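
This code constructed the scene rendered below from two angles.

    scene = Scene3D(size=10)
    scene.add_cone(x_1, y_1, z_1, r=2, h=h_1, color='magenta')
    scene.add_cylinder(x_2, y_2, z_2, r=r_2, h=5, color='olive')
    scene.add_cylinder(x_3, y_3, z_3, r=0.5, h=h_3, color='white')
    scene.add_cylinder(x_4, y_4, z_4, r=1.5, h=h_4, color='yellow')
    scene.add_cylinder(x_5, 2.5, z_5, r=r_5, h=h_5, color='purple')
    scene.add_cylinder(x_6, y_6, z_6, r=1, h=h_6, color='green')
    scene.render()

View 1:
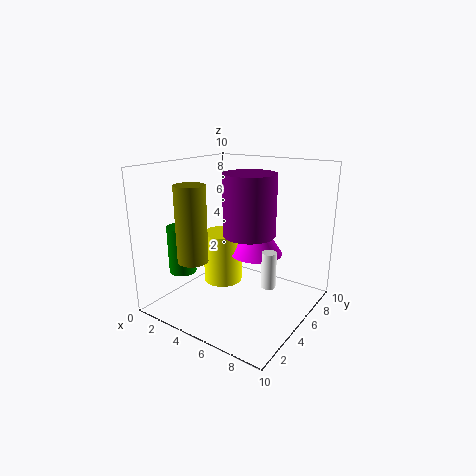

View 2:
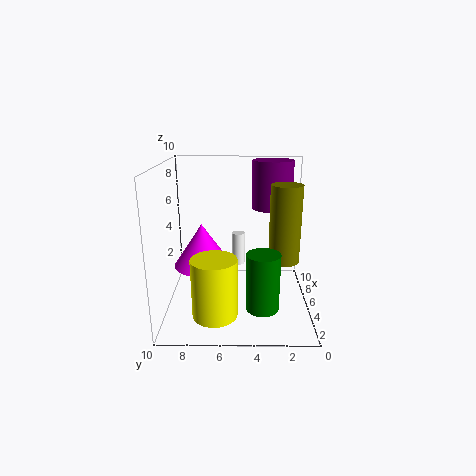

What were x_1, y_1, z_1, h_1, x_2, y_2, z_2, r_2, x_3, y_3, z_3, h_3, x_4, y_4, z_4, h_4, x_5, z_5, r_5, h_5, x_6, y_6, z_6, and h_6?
x_1 = 5, y_1 = 7.5, z_1 = 3, h_1 = 3, x_2 = 3.5, y_2 = 2, z_2 = 4, r_2 = 1, x_3 = 7.5, y_3 = 5, z_3 = 2, h_3 = 2.5, x_4 = 2.5, y_4 = 6.5, z_4 = 0.5, h_4 = 4, x_5 = 7.5, z_5 = 6.5, r_5 = 1.5, h_5 = 3.5, x_6 = 1, y_6 = 3.5, z_6 = 2, h_6 = 3.5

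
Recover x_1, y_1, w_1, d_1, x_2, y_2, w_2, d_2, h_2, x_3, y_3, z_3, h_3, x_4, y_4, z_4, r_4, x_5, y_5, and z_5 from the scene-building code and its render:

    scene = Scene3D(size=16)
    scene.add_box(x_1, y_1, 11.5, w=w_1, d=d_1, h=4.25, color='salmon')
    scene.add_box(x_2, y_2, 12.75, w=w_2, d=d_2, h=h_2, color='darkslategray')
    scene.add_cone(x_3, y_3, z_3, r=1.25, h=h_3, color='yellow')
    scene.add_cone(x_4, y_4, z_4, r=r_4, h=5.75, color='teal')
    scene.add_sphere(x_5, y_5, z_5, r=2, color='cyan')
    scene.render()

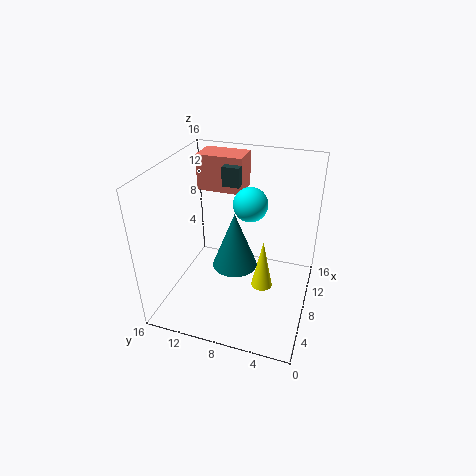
x_1 = 11.5
y_1 = 8.75
w_1 = 3.5
d_1 = 5.5
x_2 = 10.5
y_2 = 8.75
w_2 = 3.5
d_2 = 2
h_2 = 2.25
x_3 = 8.75
y_3 = 5.25
z_3 = 1.5
h_3 = 6
x_4 = 4.75
y_4 = 7.25
z_4 = 7
r_4 = 2.25
x_5 = 11
y_5 = 7.5
z_5 = 10.75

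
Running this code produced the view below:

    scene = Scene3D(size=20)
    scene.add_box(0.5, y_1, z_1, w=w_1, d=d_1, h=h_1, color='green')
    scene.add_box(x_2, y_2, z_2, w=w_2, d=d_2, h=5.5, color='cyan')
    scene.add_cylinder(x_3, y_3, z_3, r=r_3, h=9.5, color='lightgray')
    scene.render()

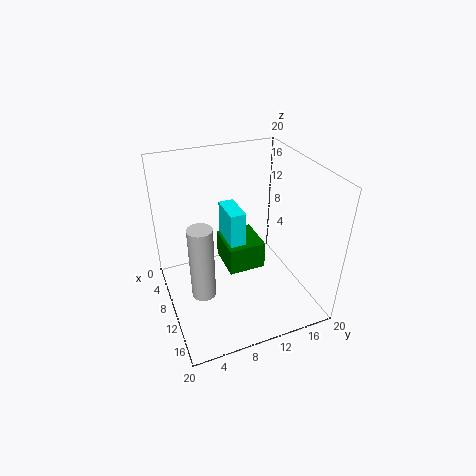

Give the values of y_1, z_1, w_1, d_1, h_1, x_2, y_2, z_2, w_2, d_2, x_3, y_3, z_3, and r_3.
y_1 = 10
z_1 = 1
w_1 = 6.5
d_1 = 6
h_1 = 4.5
x_2 = 0.5
y_2 = 10.5
z_2 = 5.5
w_2 = 5.5
d_2 = 2.5
x_3 = 14.5
y_3 = 3.5
z_3 = 6
r_3 = 1.5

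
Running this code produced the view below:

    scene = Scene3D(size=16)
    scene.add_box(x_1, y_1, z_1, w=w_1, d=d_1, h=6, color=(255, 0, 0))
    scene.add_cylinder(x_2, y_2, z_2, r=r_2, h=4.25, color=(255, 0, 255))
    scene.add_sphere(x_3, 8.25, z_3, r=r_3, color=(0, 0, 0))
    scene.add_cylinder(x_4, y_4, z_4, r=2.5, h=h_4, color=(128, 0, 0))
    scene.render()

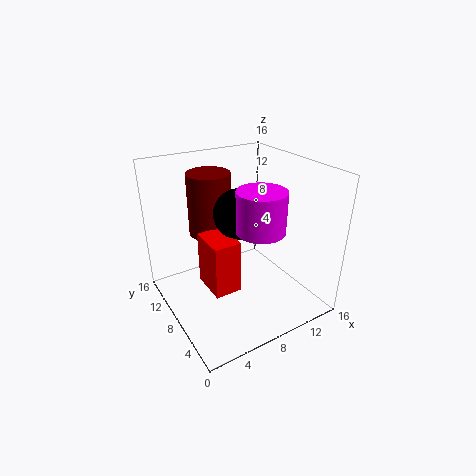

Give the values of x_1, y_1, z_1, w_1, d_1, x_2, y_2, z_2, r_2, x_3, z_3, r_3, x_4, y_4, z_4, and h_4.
x_1 = 4
y_1 = 5.75
z_1 = 2.75
w_1 = 3
d_1 = 4.25
x_2 = 8.5
y_2 = 4.5
z_2 = 10.25
r_2 = 2.5
x_3 = 8.25
z_3 = 10.75
r_3 = 2.75
x_4 = 6.75
y_4 = 12.25
z_4 = 7.25
h_4 = 7.25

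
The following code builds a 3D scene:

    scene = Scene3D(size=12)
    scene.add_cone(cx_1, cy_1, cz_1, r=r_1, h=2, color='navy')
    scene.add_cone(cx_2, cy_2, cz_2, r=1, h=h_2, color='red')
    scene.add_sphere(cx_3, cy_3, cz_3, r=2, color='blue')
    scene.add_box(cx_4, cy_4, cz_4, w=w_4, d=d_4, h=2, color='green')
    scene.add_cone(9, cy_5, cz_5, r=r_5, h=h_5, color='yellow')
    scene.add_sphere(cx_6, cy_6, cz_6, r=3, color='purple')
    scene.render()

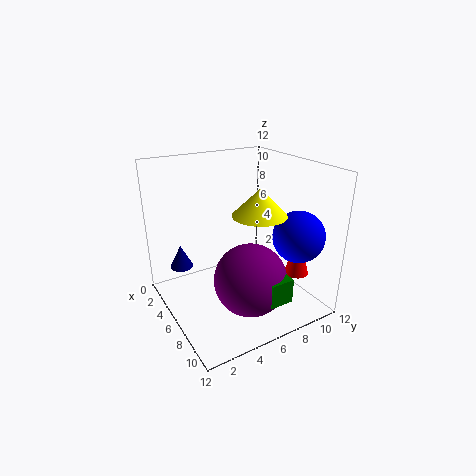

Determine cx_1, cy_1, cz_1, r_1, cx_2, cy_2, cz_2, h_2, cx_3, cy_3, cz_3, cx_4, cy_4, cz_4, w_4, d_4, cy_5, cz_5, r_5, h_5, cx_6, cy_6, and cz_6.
cx_1 = 3
cy_1 = 2
cz_1 = 3
r_1 = 1
cx_2 = 9
cy_2 = 10
cz_2 = 3
h_2 = 4
cx_3 = 10
cy_3 = 9
cz_3 = 7
cx_4 = 8
cy_4 = 6
cz_4 = 2
w_4 = 3
d_4 = 2
cy_5 = 6
cz_5 = 9
r_5 = 2
h_5 = 2
cx_6 = 8
cy_6 = 6
cz_6 = 3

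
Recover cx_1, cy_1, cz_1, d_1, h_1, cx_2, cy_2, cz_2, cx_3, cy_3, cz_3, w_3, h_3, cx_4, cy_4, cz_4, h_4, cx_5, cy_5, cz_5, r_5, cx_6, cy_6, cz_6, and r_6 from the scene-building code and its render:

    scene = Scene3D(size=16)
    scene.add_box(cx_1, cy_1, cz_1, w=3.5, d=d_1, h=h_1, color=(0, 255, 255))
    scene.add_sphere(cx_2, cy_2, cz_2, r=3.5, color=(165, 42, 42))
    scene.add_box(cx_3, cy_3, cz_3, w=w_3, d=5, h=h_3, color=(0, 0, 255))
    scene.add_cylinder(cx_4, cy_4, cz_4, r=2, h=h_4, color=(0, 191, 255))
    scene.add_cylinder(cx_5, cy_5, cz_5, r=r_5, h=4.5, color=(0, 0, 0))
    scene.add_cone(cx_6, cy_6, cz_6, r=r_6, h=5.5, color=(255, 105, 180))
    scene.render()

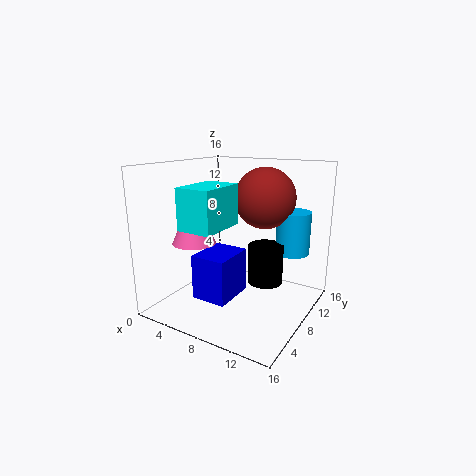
cx_1 = 6, cy_1 = 0.5, cz_1 = 10.5, d_1 = 5, h_1 = 4, cx_2 = 9.5, cy_2 = 11.5, cz_2 = 12, cx_3 = 4.5, cy_3 = 4, cz_3 = 1.5, w_3 = 4, h_3 = 5, cx_4 = 12.5, cy_4 = 13, cz_4 = 5.5, h_4 = 5, cx_5 = 10.5, cy_5 = 10, cz_5 = 2.5, r_5 = 2, cx_6 = 3, cy_6 = 6.5, cz_6 = 7, r_6 = 2.5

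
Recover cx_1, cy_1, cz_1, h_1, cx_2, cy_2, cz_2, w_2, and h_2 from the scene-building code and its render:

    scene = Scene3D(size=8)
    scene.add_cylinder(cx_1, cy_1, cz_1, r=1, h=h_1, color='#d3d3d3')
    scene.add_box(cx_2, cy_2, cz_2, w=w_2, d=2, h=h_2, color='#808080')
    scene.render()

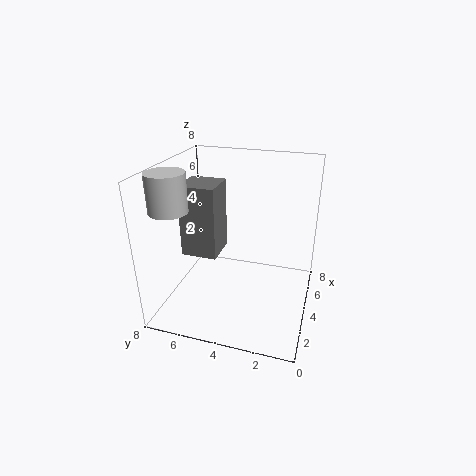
cx_1 = 2; cy_1 = 7; cz_1 = 6; h_1 = 2; cx_2 = 3; cy_2 = 5; cz_2 = 3; w_2 = 2; h_2 = 4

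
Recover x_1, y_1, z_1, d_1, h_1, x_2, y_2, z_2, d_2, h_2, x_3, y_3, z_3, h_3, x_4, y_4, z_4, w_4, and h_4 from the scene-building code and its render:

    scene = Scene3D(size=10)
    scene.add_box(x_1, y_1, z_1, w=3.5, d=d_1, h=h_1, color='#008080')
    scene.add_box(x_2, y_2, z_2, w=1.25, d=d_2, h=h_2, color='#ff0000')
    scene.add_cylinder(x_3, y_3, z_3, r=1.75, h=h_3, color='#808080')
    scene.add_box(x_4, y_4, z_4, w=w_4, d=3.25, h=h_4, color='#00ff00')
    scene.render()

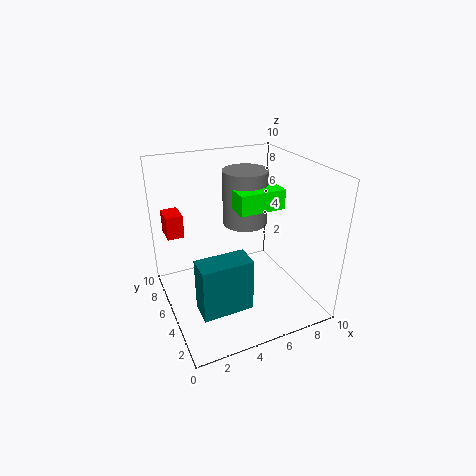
x_1 = 1.5; y_1 = 2.5; z_1 = 0.75; d_1 = 1.75; h_1 = 3.75; x_2 = 0.75; y_2 = 8; z_2 = 4.25; d_2 = 1.75; h_2 = 1.75; x_3 = 7; y_3 = 8; z_3 = 4.5; h_3 = 4.25; x_4 = 5.5; y_4 = 5.5; z_4 = 6.25; w_4 = 3.5; h_4 = 1.5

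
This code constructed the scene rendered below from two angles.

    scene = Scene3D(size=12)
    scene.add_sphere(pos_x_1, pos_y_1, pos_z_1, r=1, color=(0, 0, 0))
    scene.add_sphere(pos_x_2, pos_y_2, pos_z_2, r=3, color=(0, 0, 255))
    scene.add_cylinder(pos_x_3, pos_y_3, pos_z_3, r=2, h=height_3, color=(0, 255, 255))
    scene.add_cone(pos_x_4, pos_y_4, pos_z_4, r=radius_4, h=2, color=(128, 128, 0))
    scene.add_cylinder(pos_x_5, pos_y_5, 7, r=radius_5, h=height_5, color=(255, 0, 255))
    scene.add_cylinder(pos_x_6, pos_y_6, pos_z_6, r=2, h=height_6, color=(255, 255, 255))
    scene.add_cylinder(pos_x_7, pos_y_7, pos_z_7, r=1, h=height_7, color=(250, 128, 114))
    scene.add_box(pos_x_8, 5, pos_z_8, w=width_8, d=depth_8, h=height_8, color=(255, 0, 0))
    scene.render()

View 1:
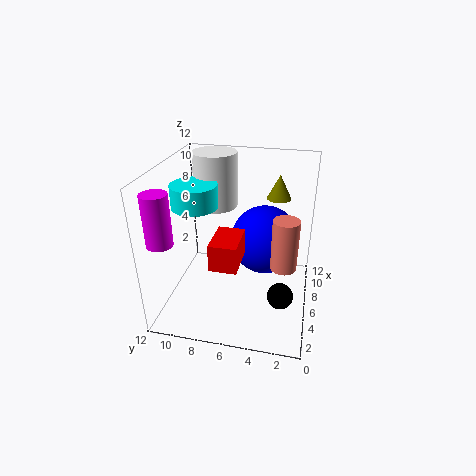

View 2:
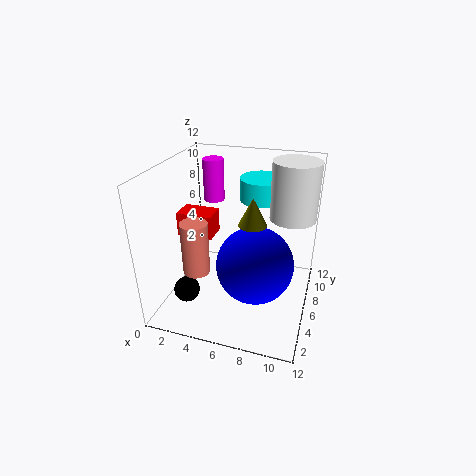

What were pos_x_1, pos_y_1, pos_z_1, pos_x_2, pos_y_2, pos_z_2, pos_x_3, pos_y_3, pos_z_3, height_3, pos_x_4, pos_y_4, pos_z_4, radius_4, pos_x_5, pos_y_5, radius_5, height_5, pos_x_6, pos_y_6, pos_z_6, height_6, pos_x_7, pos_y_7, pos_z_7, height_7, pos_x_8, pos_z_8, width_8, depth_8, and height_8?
pos_x_1 = 3
pos_y_1 = 2
pos_z_1 = 3
pos_x_2 = 8
pos_y_2 = 4
pos_z_2 = 5
pos_x_3 = 7
pos_y_3 = 10
pos_z_3 = 8
height_3 = 2
pos_x_4 = 8
pos_y_4 = 3
pos_z_4 = 9
radius_4 = 1
pos_x_5 = 2
pos_y_5 = 11
radius_5 = 1
height_5 = 4
pos_x_6 = 10
pos_y_6 = 9
pos_z_6 = 7
height_6 = 5
pos_x_7 = 4
pos_y_7 = 2
pos_z_7 = 5
height_7 = 4
pos_x_8 = 1
pos_z_8 = 6
width_8 = 3
depth_8 = 2
height_8 = 2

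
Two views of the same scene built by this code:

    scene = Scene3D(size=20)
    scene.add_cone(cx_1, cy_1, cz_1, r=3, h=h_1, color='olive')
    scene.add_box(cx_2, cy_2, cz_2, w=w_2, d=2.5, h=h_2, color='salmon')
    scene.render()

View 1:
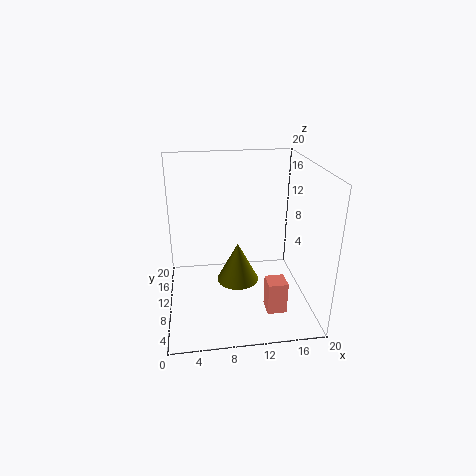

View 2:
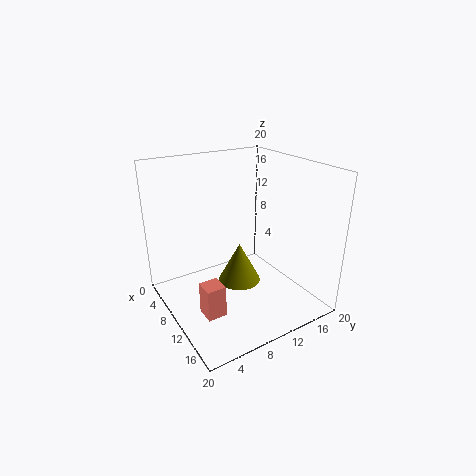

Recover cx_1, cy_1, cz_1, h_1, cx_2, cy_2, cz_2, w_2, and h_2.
cx_1 = 10, cy_1 = 10.25, cz_1 = 3.25, h_1 = 5.75, cx_2 = 12.75, cy_2 = 2.5, cz_2 = 2.5, w_2 = 2.5, h_2 = 4.25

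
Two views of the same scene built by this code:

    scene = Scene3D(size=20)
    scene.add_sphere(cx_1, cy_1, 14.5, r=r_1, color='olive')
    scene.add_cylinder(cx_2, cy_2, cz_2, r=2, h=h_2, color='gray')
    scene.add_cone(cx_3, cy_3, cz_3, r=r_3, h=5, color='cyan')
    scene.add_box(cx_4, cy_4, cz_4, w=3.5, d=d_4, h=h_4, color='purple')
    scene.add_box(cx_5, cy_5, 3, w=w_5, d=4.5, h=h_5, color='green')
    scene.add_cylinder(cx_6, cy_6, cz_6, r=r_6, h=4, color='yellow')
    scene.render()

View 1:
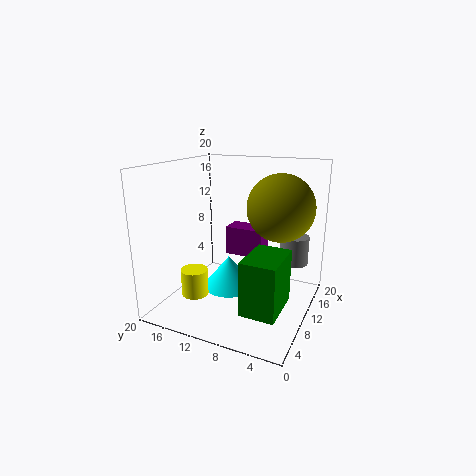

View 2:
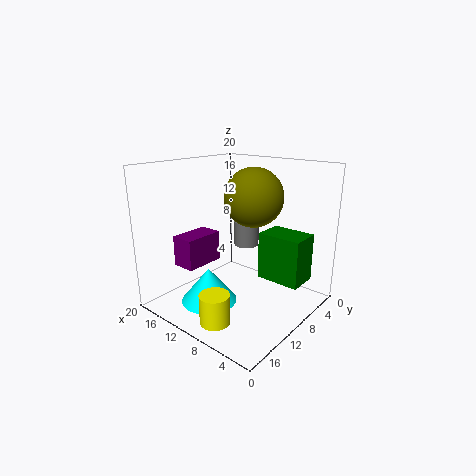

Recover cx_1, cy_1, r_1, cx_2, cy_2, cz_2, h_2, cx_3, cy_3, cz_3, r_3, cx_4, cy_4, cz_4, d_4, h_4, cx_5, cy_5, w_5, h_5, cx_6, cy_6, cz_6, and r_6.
cx_1 = 11.5
cy_1 = 4.5
r_1 = 4.5
cx_2 = 14
cy_2 = 3
cz_2 = 6
h_2 = 4
cx_3 = 13
cy_3 = 13
cz_3 = 0.5
r_3 = 4
cx_4 = 15
cy_4 = 8.5
cz_4 = 5
d_4 = 6
h_4 = 4.5
cx_5 = 2.5
cy_5 = 2
w_5 = 6.5
h_5 = 7
cx_6 = 8.5
cy_6 = 16.5
cz_6 = 0.5
r_6 = 2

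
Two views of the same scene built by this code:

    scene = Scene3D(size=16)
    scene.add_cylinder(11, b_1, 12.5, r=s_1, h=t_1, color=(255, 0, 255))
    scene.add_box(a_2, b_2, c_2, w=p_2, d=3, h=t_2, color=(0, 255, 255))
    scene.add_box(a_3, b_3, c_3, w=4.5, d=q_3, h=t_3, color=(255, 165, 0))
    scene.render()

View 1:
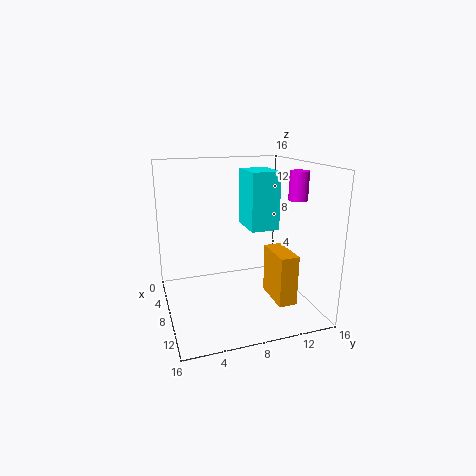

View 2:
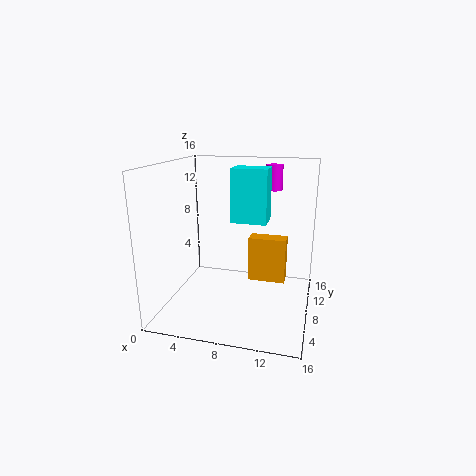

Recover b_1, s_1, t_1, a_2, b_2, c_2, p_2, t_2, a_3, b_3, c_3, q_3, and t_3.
b_1 = 13.5
s_1 = 1
t_1 = 3
a_2 = 7
b_2 = 8.5
c_2 = 9.5
p_2 = 4
t_2 = 6
a_3 = 8.5
b_3 = 11
c_3 = 1.5
q_3 = 2
t_3 = 5.5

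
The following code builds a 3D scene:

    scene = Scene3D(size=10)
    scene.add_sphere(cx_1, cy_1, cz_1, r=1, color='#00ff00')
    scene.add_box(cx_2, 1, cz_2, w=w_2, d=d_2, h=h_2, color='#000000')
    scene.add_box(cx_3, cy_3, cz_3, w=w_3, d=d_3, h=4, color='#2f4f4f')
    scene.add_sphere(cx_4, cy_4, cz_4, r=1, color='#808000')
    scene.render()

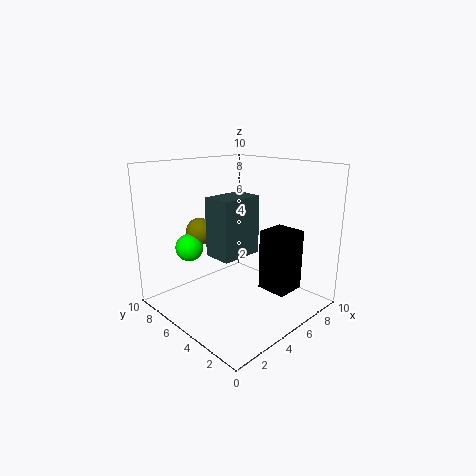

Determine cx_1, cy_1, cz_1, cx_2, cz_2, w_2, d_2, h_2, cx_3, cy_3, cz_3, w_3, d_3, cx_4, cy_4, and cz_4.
cx_1 = 3; cy_1 = 8; cz_1 = 4; cx_2 = 5; cz_2 = 2; w_2 = 2; d_2 = 2; h_2 = 4; cx_3 = 3; cy_3 = 4; cz_3 = 4; w_3 = 3; d_3 = 2; cx_4 = 4; cy_4 = 8; cz_4 = 5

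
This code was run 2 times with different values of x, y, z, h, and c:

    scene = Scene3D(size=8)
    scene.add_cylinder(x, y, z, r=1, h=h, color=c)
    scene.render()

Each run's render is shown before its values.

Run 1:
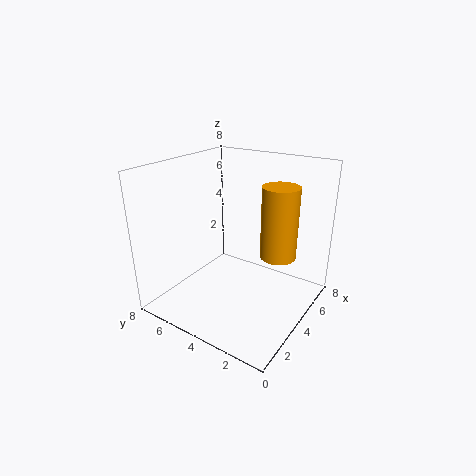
x = 5
y = 2
z = 3
h = 4
c = 'orange'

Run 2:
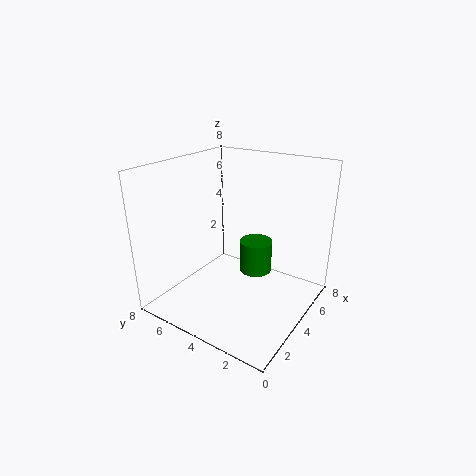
x = 6
y = 4
z = 1
h = 2
c = 'green'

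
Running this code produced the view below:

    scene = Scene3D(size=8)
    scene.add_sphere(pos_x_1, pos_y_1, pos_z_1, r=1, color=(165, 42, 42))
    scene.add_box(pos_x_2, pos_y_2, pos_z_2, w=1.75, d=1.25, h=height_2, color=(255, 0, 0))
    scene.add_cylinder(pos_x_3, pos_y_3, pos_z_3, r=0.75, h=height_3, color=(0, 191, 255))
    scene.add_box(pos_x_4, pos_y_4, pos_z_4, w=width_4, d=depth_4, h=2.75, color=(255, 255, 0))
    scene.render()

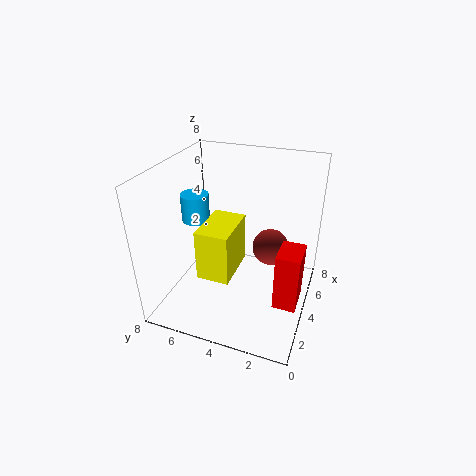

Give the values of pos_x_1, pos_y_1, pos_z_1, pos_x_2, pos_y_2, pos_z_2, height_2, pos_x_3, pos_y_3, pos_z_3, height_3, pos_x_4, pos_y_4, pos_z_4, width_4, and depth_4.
pos_x_1 = 4.5; pos_y_1 = 2.25; pos_z_1 = 3.5; pos_x_2 = 2.5; pos_y_2 = 0.25; pos_z_2 = 1; height_2 = 3.25; pos_x_3 = 3.5; pos_y_3 = 6.25; pos_z_3 = 5; height_3 = 1.5; pos_x_4 = 1.75; pos_y_4 = 3.75; pos_z_4 = 2.5; width_4 = 2.75; depth_4 = 1.75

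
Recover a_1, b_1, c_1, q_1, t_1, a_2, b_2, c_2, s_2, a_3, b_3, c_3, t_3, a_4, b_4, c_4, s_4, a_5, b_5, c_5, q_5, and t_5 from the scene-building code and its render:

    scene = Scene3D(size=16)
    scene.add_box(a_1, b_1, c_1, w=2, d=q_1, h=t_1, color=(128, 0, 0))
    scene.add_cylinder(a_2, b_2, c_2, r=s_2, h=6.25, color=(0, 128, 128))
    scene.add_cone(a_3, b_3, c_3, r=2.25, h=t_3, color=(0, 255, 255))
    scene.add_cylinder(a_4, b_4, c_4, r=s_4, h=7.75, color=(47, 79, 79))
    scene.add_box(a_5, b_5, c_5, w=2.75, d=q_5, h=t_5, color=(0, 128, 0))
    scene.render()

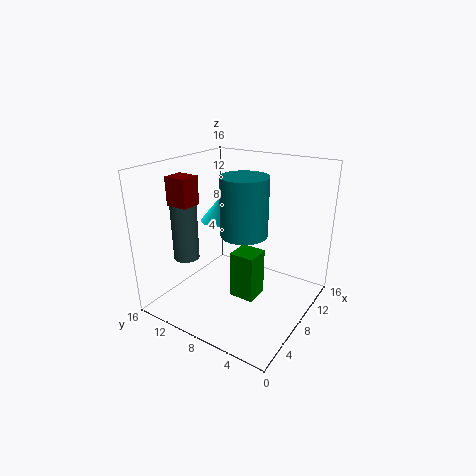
a_1 = 1.5, b_1 = 9.5, c_1 = 13, q_1 = 2.25, t_1 = 2.75, a_2 = 7.25, b_2 = 6.75, c_2 = 9, s_2 = 2.5, a_3 = 9.75, b_3 = 11.75, c_3 = 8.75, t_3 = 2.75, a_4 = 6, b_4 = 14, c_4 = 4.75, s_4 = 1.5, a_5 = 6, b_5 = 5, c_5 = 1.75, q_5 = 2.75, t_5 = 5.25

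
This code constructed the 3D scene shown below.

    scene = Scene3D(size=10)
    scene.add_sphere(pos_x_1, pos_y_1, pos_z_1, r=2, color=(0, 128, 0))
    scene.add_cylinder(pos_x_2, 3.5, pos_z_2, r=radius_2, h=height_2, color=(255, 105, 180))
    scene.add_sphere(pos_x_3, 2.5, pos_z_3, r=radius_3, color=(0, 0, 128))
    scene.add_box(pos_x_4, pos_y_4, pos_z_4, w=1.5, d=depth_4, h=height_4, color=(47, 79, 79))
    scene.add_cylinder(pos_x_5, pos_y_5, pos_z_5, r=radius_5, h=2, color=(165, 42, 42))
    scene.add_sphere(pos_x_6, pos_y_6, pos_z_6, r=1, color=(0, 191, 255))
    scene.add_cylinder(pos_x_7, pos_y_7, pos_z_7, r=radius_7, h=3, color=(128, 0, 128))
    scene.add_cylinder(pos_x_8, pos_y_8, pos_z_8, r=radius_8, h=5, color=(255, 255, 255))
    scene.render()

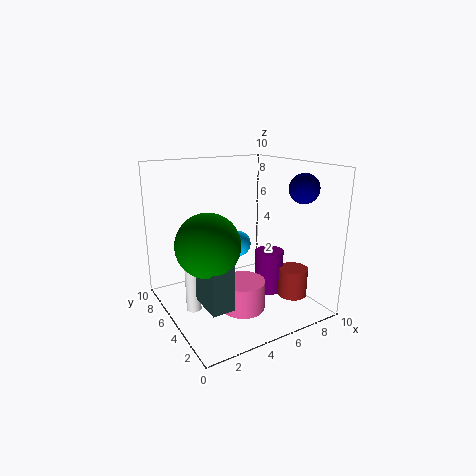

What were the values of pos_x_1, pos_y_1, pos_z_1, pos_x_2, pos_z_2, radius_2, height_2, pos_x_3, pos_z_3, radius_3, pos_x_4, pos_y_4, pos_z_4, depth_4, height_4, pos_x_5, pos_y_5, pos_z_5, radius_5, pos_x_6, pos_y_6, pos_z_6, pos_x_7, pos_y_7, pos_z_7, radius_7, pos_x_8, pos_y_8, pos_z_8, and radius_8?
pos_x_1 = 2
pos_y_1 = 3.5
pos_z_1 = 5.5
pos_x_2 = 4.5
pos_z_2 = 0.5
radius_2 = 1.5
height_2 = 2
pos_x_3 = 8.5
pos_z_3 = 8.5
radius_3 = 1
pos_x_4 = 1.5
pos_y_4 = 2
pos_z_4 = 1.5
depth_4 = 3
height_4 = 3
pos_x_5 = 8
pos_y_5 = 2.5
pos_z_5 = 1
radius_5 = 1
pos_x_6 = 6.5
pos_y_6 = 7.5
pos_z_6 = 3.5
pos_x_7 = 7
pos_y_7 = 4
pos_z_7 = 1
radius_7 = 1
pos_x_8 = 1.5
pos_y_8 = 5
pos_z_8 = 0.5
radius_8 = 0.5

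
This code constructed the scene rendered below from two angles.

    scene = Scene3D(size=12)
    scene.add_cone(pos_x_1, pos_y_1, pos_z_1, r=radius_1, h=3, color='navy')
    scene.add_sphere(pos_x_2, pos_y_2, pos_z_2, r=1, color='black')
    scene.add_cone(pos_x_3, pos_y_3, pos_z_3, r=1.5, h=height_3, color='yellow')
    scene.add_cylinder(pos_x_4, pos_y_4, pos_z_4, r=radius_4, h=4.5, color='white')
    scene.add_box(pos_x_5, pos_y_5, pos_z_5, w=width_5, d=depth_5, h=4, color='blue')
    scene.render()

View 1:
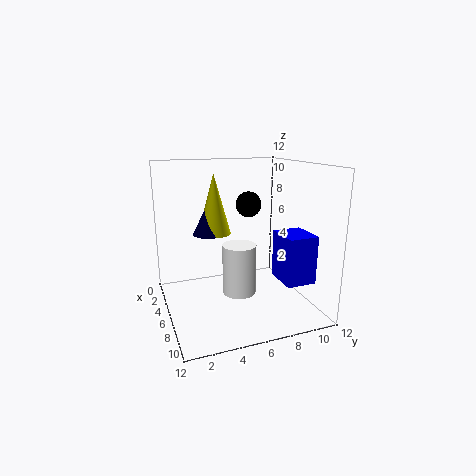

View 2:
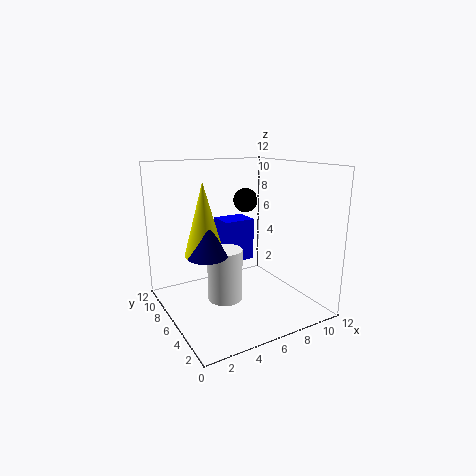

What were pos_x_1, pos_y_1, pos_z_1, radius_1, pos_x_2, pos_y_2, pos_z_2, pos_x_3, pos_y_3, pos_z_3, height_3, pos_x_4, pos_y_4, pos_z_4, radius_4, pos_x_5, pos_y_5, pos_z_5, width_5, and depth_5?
pos_x_1 = 2.5, pos_y_1 = 4.5, pos_z_1 = 5.5, radius_1 = 1.5, pos_x_2 = 7, pos_y_2 = 6.5, pos_z_2 = 9, pos_x_3 = 2.5, pos_y_3 = 5, pos_z_3 = 5.5, height_3 = 5.5, pos_x_4 = 5, pos_y_4 = 6.5, pos_z_4 = 0.5, radius_4 = 1.5, pos_x_5 = 6.5, pos_y_5 = 9, pos_z_5 = 2.5, width_5 = 3, depth_5 = 2.5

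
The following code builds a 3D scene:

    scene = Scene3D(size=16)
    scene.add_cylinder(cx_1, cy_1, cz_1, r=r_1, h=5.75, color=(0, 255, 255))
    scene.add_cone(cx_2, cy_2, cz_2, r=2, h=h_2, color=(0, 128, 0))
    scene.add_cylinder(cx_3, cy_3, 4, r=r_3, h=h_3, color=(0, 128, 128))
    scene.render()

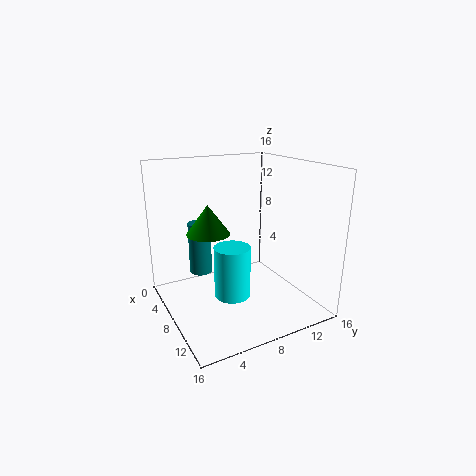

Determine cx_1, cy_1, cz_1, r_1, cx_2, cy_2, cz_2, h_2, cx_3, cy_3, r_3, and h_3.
cx_1 = 9
cy_1 = 6.75
cz_1 = 1.75
r_1 = 2
cx_2 = 11.5
cy_2 = 3
cz_2 = 10.5
h_2 = 2.75
cx_3 = 6
cy_3 = 4.25
r_3 = 1.25
h_3 = 5.75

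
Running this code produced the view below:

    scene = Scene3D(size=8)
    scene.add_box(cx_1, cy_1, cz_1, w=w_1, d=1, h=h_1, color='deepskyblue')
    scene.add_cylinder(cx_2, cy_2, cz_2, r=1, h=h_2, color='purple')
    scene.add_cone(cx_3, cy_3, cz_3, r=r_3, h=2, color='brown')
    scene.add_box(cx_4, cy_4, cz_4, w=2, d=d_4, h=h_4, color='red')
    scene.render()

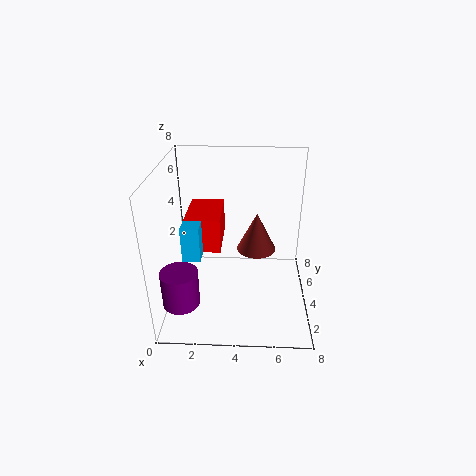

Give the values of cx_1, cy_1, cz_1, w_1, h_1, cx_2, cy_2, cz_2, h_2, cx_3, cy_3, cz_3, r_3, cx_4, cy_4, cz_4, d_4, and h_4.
cx_1 = 1, cy_1 = 3, cz_1 = 3, w_1 = 1, h_1 = 2, cx_2 = 1, cy_2 = 2, cz_2 = 1, h_2 = 2, cx_3 = 5, cy_3 = 3, cz_3 = 4, r_3 = 1, cx_4 = 1, cy_4 = 4, cz_4 = 3, d_4 = 3, h_4 = 2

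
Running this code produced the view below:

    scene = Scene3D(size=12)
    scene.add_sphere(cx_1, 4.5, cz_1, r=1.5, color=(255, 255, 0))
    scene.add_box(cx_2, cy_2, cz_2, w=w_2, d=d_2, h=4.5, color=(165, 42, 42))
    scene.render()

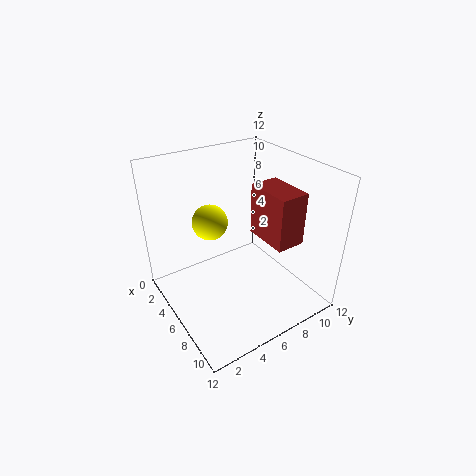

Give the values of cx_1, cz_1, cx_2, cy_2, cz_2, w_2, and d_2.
cx_1 = 4
cz_1 = 7
cx_2 = 5
cy_2 = 8
cz_2 = 5.5
w_2 = 4
d_2 = 2.5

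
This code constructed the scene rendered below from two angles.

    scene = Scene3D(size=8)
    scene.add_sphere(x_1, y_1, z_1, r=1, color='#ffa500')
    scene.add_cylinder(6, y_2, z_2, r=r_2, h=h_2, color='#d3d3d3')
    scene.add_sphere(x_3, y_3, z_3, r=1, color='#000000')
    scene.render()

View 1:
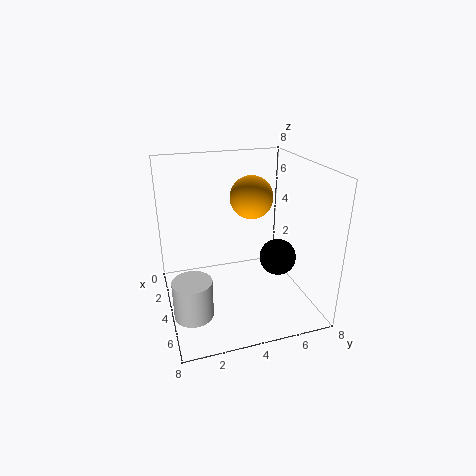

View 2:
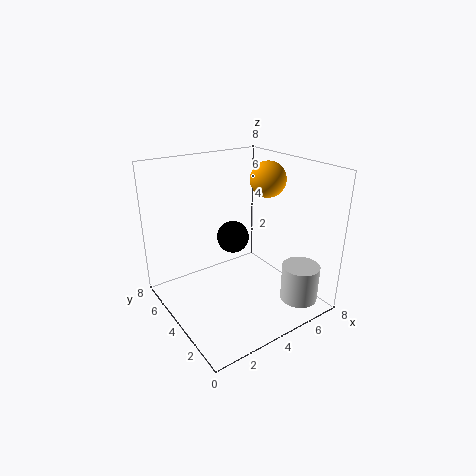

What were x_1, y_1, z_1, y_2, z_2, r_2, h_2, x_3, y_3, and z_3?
x_1 = 6; y_1 = 4; z_1 = 7; y_2 = 1; z_2 = 1; r_2 = 1; h_2 = 2; x_3 = 5; y_3 = 6; z_3 = 3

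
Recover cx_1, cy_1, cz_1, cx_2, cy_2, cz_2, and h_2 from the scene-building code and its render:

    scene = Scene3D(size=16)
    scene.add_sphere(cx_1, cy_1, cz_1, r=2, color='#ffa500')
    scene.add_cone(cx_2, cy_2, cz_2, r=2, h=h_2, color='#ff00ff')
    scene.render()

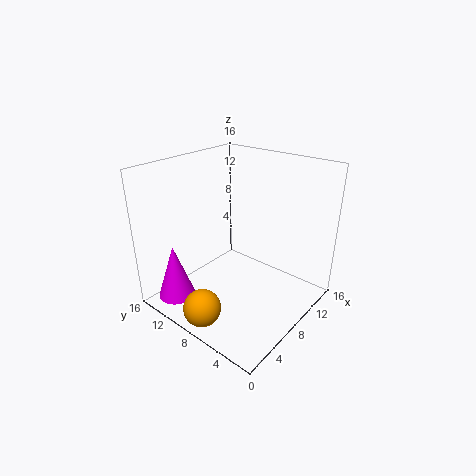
cx_1 = 2
cy_1 = 8
cz_1 = 2
cx_2 = 2
cy_2 = 12
cz_2 = 2
h_2 = 6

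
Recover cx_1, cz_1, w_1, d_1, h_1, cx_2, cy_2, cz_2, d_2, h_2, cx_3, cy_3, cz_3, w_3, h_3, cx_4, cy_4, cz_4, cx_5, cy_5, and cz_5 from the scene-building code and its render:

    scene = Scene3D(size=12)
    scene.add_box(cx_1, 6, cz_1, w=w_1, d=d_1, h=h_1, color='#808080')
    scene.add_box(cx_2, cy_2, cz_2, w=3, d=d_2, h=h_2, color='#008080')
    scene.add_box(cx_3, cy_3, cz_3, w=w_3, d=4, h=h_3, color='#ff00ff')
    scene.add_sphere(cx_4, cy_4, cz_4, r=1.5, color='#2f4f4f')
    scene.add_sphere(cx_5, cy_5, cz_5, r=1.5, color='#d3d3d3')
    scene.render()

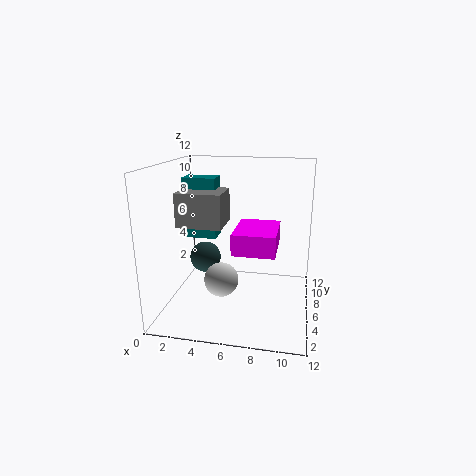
cx_1 = 0.5
cz_1 = 6.5
w_1 = 4
d_1 = 3.5
h_1 = 3
cx_2 = 0.5
cy_2 = 8
cz_2 = 5
d_2 = 2
h_2 = 5.5
cx_3 = 6.5
cy_3 = 1
cz_3 = 6.5
w_3 = 3
h_3 = 1.5
cx_4 = 2
cy_4 = 9.5
cz_4 = 2.5
cx_5 = 4.5
cy_5 = 6
cz_5 = 2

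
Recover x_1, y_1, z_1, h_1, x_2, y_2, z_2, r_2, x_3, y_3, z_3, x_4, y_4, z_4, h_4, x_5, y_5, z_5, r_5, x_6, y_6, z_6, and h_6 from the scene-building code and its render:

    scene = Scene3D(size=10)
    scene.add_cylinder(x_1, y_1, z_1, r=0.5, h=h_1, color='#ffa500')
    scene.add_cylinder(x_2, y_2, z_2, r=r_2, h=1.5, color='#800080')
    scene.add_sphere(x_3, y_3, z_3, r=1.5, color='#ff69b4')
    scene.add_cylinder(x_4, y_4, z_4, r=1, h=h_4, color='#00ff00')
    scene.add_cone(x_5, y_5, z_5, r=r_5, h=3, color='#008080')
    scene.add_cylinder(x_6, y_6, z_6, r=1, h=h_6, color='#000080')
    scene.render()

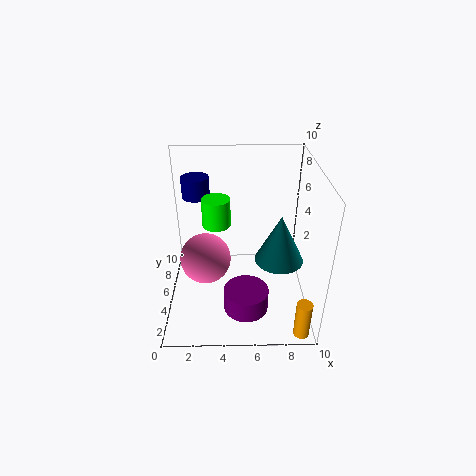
x_1 = 9
y_1 = 0.5
z_1 = 0.5
h_1 = 2.5
x_2 = 5.5
y_2 = 2.5
z_2 = 1
r_2 = 1.5
x_3 = 3
y_3 = 2
z_3 = 5.5
x_4 = 3.5
y_4 = 6
z_4 = 5.5
h_4 = 2
x_5 = 7.5
y_5 = 2.5
z_5 = 5
r_5 = 1.5
x_6 = 2
y_6 = 7.5
z_6 = 7
h_6 = 1.5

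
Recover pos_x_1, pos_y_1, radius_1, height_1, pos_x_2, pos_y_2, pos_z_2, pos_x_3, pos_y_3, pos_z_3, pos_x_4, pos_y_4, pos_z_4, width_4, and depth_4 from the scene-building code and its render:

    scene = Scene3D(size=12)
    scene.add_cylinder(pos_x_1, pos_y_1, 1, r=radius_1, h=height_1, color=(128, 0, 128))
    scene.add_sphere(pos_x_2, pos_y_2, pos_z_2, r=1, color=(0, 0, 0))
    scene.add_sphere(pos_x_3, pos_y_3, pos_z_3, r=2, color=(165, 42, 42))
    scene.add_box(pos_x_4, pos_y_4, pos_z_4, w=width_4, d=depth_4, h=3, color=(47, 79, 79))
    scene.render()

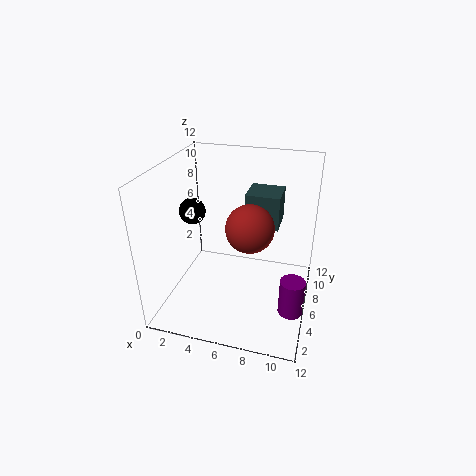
pos_x_1 = 11, pos_y_1 = 4, radius_1 = 1, height_1 = 3, pos_x_2 = 3, pos_y_2 = 4, pos_z_2 = 9, pos_x_3 = 7, pos_y_3 = 6, pos_z_3 = 7, pos_x_4 = 6, pos_y_4 = 8, pos_z_4 = 6, width_4 = 3, depth_4 = 3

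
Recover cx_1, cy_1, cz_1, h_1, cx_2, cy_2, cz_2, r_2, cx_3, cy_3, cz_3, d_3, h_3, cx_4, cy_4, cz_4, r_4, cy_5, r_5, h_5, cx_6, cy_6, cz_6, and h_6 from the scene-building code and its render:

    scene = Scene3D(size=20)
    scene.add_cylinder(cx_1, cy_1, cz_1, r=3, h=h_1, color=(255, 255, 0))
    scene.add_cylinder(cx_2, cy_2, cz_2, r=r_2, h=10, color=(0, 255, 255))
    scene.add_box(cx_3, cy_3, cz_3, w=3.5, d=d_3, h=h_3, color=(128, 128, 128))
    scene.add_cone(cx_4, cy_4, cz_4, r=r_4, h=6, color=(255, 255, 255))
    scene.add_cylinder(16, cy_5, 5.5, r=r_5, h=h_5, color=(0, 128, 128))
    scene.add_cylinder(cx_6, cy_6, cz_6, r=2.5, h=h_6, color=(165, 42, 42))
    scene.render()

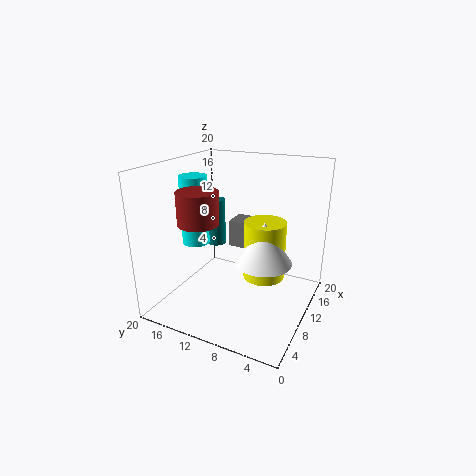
cx_1 = 12.5; cy_1 = 7; cz_1 = 3.5; h_1 = 8.5; cx_2 = 10; cy_2 = 17; cz_2 = 8; r_2 = 2; cx_3 = 13; cy_3 = 9; cz_3 = 7; d_3 = 4; h_3 = 4; cx_4 = 11; cy_4 = 6.5; cz_4 = 6.5; r_4 = 4; cy_5 = 17; r_5 = 1.5; h_5 = 7.5; cx_6 = 3.5; cy_6 = 12; cz_6 = 14; h_6 = 4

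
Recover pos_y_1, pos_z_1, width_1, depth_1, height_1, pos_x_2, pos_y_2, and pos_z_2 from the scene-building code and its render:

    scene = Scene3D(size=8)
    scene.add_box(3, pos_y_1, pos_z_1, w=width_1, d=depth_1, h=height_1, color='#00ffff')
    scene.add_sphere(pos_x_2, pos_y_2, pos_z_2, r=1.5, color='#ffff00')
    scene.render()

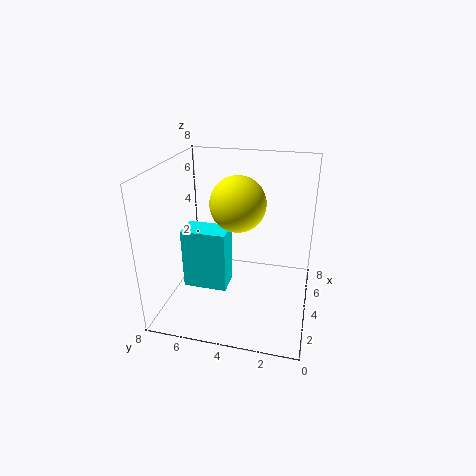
pos_y_1 = 4.5, pos_z_1 = 1, width_1 = 1.5, depth_1 = 2.5, height_1 = 3.5, pos_x_2 = 4, pos_y_2 = 4, pos_z_2 = 6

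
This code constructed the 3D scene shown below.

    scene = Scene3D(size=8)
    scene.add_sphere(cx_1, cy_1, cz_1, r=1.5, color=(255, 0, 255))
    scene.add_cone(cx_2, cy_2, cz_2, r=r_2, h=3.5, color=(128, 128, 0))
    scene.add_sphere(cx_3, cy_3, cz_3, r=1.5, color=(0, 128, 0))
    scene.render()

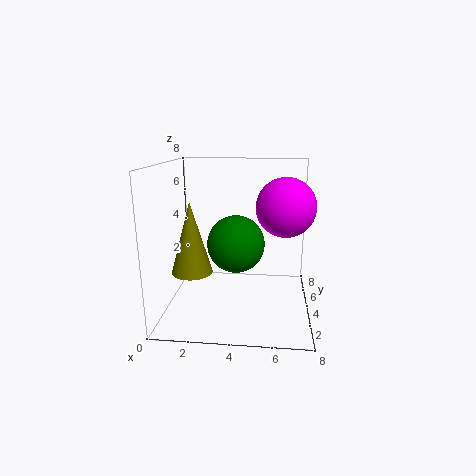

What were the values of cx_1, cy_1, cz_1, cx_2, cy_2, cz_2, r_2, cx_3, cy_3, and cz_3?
cx_1 = 6.5; cy_1 = 3; cz_1 = 6; cx_2 = 2; cy_2 = 1.5; cz_2 = 3; r_2 = 1; cx_3 = 4; cy_3 = 3; cz_3 = 4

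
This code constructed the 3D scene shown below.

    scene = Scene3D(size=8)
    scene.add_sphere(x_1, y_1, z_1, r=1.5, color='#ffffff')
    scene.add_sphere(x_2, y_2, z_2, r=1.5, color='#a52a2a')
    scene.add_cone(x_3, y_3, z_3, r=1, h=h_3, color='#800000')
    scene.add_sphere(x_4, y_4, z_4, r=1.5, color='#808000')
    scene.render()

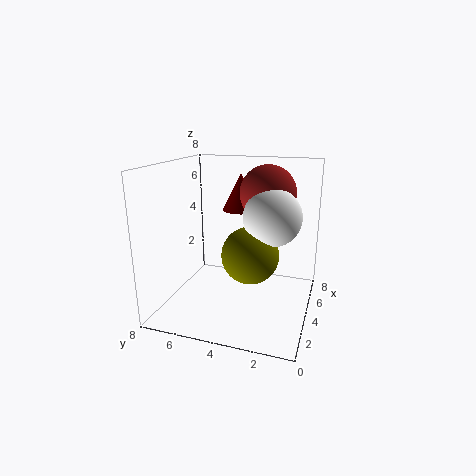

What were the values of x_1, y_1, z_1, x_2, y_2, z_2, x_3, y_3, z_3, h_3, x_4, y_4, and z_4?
x_1 = 3.5, y_1 = 2, z_1 = 5.5, x_2 = 4.5, y_2 = 2.5, z_2 = 6.5, x_3 = 4.5, y_3 = 4, z_3 = 5.5, h_3 = 2, x_4 = 3, y_4 = 3, z_4 = 3.5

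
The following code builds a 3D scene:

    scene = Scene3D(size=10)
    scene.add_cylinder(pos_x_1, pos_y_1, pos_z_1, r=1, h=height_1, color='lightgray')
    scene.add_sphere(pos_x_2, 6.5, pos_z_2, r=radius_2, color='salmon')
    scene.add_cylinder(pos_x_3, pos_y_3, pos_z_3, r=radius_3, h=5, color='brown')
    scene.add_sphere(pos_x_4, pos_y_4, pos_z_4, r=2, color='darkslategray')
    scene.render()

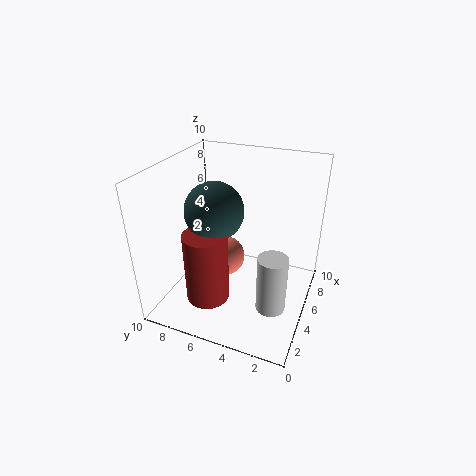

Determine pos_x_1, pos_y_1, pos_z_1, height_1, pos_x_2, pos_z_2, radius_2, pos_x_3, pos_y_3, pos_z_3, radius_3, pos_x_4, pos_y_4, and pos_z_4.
pos_x_1 = 3.5; pos_y_1 = 2; pos_z_1 = 1; height_1 = 4; pos_x_2 = 6; pos_z_2 = 2.5; radius_2 = 1.5; pos_x_3 = 3; pos_y_3 = 6.5; pos_z_3 = 1; radius_3 = 1.5; pos_x_4 = 4.5; pos_y_4 = 6.5; pos_z_4 = 7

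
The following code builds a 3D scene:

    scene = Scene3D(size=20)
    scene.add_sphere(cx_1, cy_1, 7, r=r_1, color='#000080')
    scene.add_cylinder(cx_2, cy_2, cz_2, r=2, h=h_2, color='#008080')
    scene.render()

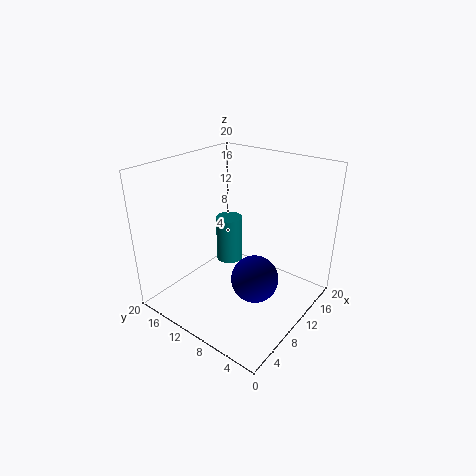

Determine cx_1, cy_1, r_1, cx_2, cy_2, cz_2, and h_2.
cx_1 = 7
cy_1 = 5
r_1 = 3
cx_2 = 13
cy_2 = 14
cz_2 = 4
h_2 = 7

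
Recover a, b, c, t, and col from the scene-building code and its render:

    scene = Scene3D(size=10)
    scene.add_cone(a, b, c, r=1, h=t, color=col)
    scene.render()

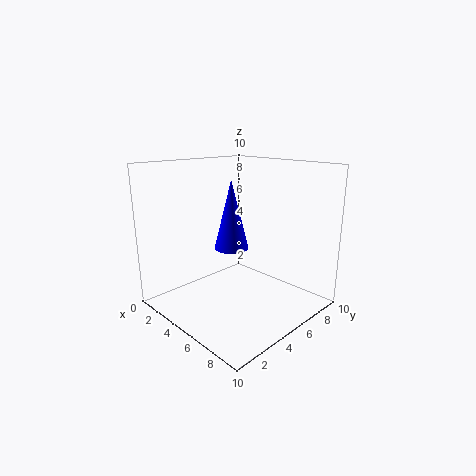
a = 7, b = 2.5, c = 5.5, t = 4, col = 'blue'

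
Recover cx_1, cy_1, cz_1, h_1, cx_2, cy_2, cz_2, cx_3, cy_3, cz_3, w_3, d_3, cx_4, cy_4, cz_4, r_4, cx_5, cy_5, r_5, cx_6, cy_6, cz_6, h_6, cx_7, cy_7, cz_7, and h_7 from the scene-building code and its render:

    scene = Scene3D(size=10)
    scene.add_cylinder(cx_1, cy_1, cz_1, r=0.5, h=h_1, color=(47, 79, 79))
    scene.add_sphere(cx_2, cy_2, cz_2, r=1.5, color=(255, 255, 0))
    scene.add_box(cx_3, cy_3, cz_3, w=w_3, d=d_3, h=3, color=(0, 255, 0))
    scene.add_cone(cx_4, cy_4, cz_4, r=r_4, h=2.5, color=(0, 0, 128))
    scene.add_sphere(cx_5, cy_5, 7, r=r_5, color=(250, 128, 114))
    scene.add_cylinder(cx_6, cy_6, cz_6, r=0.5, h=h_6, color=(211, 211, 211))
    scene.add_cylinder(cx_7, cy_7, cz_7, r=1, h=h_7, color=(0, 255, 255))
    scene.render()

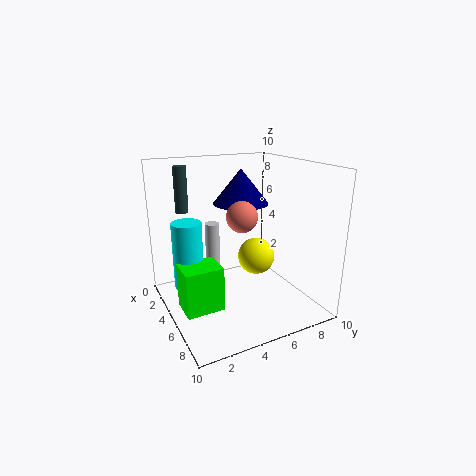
cx_1 = 0.5, cy_1 = 2.5, cz_1 = 6, h_1 = 3.5, cx_2 = 2.5, cy_2 = 8, cz_2 = 2, cx_3 = 5, cy_3 = 0.5, cz_3 = 1, w_3 = 2, d_3 = 2.5, cx_4 = 3.5, cy_4 = 6, cz_4 = 7, r_4 = 2, cx_5 = 6.5, cy_5 = 4.5, r_5 = 1, cx_6 = 4, cy_6 = 3.5, cz_6 = 2, h_6 = 4, cx_7 = 4.5, cy_7 = 1.5, cz_7 = 2, h_7 = 4.5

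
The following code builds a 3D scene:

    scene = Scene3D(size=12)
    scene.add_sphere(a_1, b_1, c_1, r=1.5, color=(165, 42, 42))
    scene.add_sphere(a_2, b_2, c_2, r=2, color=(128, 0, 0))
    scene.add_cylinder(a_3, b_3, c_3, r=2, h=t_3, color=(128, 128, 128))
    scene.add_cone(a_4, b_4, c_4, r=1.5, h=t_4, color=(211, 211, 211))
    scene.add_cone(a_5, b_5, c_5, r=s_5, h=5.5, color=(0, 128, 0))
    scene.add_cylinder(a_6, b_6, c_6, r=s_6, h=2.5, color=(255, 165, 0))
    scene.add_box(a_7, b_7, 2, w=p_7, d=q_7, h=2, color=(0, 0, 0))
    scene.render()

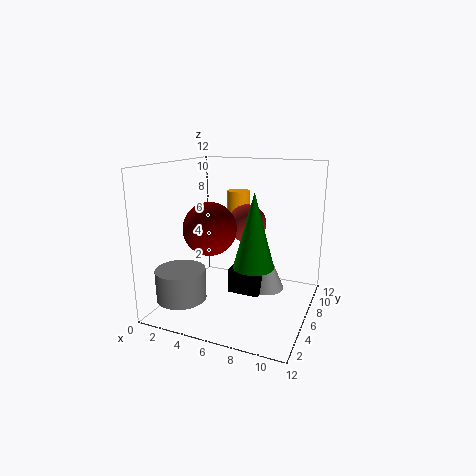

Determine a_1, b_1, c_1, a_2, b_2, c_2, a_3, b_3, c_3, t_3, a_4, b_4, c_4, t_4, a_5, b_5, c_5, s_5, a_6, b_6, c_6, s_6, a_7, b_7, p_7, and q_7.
a_1 = 7
b_1 = 5.5
c_1 = 7.5
a_2 = 5
b_2 = 3
c_2 = 7.5
a_3 = 2.5
b_3 = 2.5
c_3 = 1.5
t_3 = 2.5
a_4 = 8.5
b_4 = 6
c_4 = 2
t_4 = 3.5
a_5 = 8.5
b_5 = 3
c_5 = 5
s_5 = 1.5
a_6 = 5
b_6 = 8.5
c_6 = 7
s_6 = 1
a_7 = 6
b_7 = 4
p_7 = 2.5
q_7 = 2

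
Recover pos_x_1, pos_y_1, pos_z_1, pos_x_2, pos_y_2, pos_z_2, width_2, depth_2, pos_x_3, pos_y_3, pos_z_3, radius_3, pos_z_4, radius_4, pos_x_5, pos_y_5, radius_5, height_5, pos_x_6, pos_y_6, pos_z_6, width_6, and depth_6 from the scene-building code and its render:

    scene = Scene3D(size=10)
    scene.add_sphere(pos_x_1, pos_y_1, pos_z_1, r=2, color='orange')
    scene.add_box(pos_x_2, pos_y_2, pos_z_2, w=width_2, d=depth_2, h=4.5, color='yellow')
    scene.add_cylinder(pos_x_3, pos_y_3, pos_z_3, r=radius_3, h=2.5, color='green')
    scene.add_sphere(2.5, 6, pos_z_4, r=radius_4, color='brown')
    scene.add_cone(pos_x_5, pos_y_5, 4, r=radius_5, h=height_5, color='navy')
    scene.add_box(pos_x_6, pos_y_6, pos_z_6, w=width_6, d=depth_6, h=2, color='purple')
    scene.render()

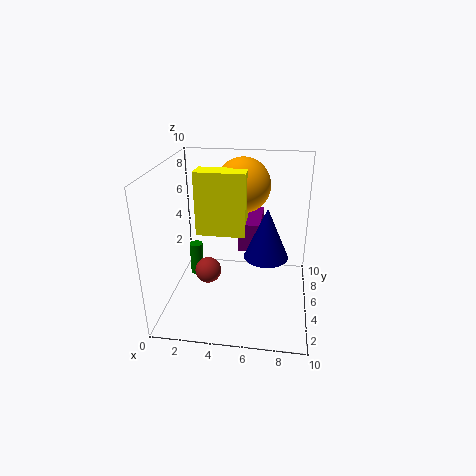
pos_x_1 = 5
pos_y_1 = 7.5
pos_z_1 = 8
pos_x_2 = 2
pos_y_2 = 5
pos_z_2 = 5
width_2 = 3.5
depth_2 = 1.5
pos_x_3 = 1.5
pos_y_3 = 6.5
pos_z_3 = 1
radius_3 = 0.5
pos_z_4 = 1.5
radius_4 = 1
pos_x_5 = 7
pos_y_5 = 4.5
radius_5 = 1.5
height_5 = 3.5
pos_x_6 = 5
pos_y_6 = 5
pos_z_6 = 4
width_6 = 1.5
depth_6 = 3.5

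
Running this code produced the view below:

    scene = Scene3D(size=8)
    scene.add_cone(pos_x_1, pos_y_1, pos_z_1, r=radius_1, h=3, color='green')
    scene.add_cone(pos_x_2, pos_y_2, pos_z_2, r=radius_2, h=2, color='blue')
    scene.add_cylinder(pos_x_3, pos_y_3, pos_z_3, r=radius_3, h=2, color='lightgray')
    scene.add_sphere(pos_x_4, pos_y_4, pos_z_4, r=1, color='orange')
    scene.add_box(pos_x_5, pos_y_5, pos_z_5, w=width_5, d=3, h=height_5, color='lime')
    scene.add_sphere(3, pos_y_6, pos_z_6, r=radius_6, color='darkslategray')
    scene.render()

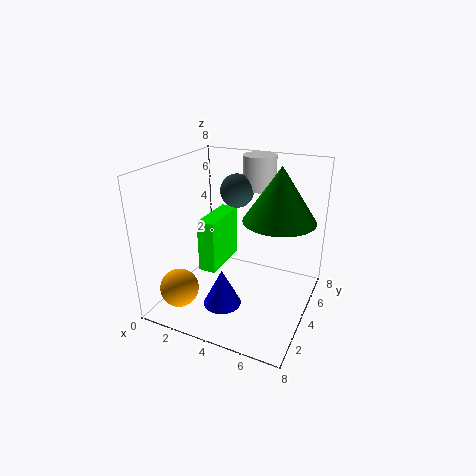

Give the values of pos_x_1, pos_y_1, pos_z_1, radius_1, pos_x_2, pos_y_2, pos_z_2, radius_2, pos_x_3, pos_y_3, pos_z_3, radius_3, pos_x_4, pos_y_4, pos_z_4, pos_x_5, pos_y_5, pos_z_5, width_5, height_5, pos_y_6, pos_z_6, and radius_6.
pos_x_1 = 6; pos_y_1 = 5; pos_z_1 = 5; radius_1 = 2; pos_x_2 = 4; pos_y_2 = 2; pos_z_2 = 1; radius_2 = 1; pos_x_3 = 4; pos_y_3 = 7; pos_z_3 = 6; radius_3 = 1; pos_x_4 = 2; pos_y_4 = 1; pos_z_4 = 2; pos_x_5 = 2; pos_y_5 = 3; pos_z_5 = 2; width_5 = 1; height_5 = 3; pos_y_6 = 6; pos_z_6 = 6; radius_6 = 1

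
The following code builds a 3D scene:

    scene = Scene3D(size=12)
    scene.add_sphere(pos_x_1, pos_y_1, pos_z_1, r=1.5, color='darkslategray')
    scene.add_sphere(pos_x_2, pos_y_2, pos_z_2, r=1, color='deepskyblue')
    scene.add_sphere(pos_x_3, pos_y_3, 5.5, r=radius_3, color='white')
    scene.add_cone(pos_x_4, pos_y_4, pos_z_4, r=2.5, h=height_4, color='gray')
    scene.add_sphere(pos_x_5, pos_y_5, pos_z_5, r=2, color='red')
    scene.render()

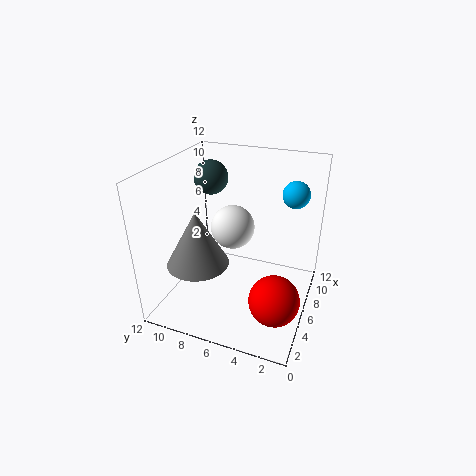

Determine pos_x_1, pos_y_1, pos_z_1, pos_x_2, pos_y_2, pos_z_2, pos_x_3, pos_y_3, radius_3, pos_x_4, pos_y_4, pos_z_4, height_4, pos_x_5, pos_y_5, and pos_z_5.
pos_x_1 = 8.5
pos_y_1 = 9.5
pos_z_1 = 10
pos_x_2 = 6
pos_y_2 = 1.5
pos_z_2 = 10.5
pos_x_3 = 8.5
pos_y_3 = 7.5
radius_3 = 2
pos_x_4 = 3.5
pos_y_4 = 8.5
pos_z_4 = 4.5
height_4 = 4.5
pos_x_5 = 3.5
pos_y_5 = 2
pos_z_5 = 2.5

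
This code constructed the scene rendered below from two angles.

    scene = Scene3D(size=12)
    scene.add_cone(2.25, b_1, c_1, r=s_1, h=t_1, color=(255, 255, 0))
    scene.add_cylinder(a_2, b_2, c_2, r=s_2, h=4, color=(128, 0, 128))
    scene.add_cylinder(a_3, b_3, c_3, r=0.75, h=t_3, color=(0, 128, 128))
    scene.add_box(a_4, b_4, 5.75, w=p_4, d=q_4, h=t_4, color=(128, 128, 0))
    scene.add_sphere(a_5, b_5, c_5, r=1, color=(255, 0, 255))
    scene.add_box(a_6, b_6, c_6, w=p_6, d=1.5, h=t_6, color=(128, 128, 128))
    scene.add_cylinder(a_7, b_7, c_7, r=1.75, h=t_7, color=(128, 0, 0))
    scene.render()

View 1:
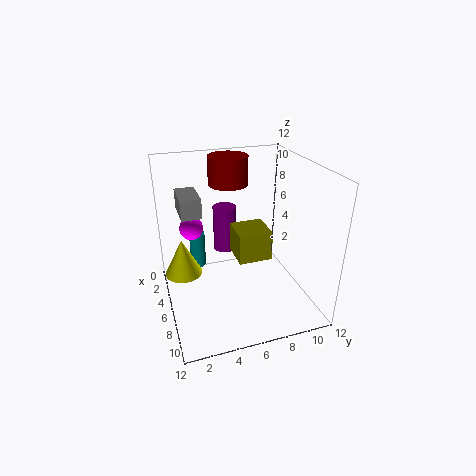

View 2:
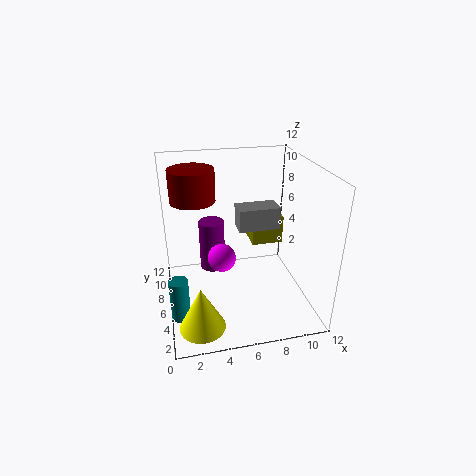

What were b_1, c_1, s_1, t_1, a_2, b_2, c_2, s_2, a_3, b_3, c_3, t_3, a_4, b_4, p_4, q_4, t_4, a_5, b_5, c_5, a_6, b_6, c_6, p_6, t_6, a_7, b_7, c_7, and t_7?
b_1 = 1.75, c_1 = 1, s_1 = 1.75, t_1 = 3.5, a_2 = 3.75, b_2 = 5.5, c_2 = 4, s_2 = 1, a_3 = 0.75, b_3 = 3.5, c_3 = 0.75, t_3 = 3.5, a_4 = 7, b_4 = 5, p_4 = 2.5, q_4 = 2.5, t_4 = 2.25, a_5 = 4, b_5 = 2.5, c_5 = 6.5, a_6 = 5, b_6 = 1.25, c_6 = 9, p_6 = 2.75, t_6 = 1.5, a_7 = 2.5, b_7 = 6.25, c_7 = 9.5, t_7 = 2.5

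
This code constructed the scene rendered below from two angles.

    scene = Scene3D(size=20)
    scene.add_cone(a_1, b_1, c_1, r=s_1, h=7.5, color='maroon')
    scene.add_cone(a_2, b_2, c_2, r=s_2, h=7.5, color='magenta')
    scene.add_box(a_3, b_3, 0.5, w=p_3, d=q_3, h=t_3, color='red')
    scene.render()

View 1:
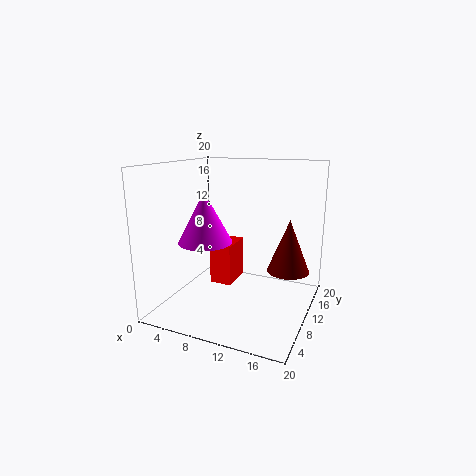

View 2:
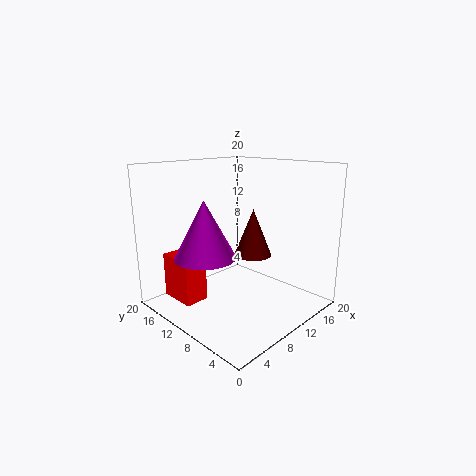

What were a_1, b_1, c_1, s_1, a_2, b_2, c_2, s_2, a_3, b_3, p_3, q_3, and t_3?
a_1 = 16.5; b_1 = 13; c_1 = 5; s_1 = 3; a_2 = 4.5; b_2 = 10.5; c_2 = 8.5; s_2 = 4; a_3 = 3.5; b_3 = 13.5; p_3 = 3.5; q_3 = 5.5; t_3 = 6.5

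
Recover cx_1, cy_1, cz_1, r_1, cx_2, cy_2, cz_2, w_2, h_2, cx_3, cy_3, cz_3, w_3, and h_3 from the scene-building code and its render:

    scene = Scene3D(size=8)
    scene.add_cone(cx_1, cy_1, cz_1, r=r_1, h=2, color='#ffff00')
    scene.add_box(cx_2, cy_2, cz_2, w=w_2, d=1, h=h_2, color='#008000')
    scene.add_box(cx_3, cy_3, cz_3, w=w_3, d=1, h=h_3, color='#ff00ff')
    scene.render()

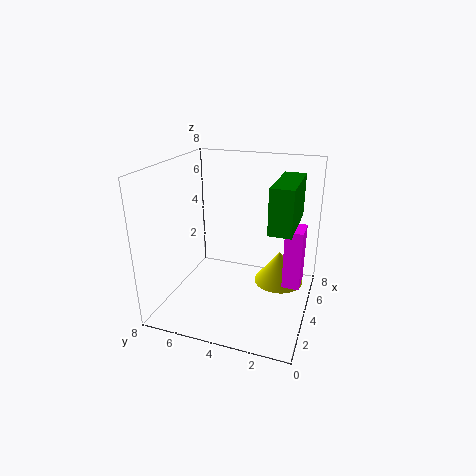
cx_1 = 6; cy_1 = 2; cz_1 = 0.5; r_1 = 1.5; cx_2 = 0.5; cy_2 = 0.5; cz_2 = 6; w_2 = 3; h_2 = 2; cx_3 = 4.5; cy_3 = 0.5; cz_3 = 1; w_3 = 1.5; h_3 = 3.5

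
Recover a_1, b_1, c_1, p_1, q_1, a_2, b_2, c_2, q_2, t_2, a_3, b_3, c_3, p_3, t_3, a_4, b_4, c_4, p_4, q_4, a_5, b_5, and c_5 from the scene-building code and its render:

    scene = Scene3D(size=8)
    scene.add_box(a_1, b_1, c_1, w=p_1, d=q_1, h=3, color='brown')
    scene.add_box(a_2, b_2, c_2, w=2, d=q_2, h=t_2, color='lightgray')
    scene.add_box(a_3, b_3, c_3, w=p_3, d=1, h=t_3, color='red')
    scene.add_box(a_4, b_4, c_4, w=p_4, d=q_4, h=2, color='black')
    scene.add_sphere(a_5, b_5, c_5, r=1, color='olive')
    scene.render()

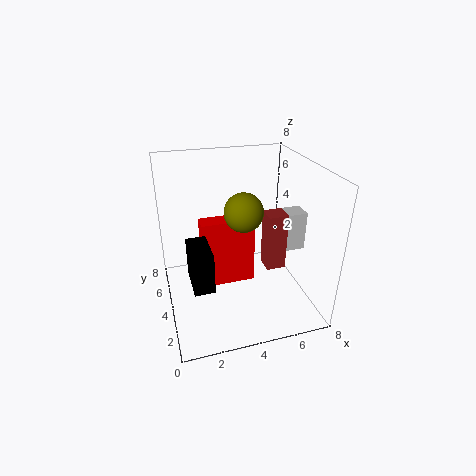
a_1 = 5; b_1 = 2; c_1 = 3; p_1 = 1; q_1 = 1; a_2 = 5; b_2 = 2; c_2 = 4; q_2 = 1; t_2 = 2; a_3 = 2; b_3 = 4; c_3 = 1; p_3 = 3; t_3 = 4; a_4 = 1; b_4 = 1; c_4 = 3; p_4 = 1; q_4 = 2; a_5 = 4; b_5 = 3; c_5 = 6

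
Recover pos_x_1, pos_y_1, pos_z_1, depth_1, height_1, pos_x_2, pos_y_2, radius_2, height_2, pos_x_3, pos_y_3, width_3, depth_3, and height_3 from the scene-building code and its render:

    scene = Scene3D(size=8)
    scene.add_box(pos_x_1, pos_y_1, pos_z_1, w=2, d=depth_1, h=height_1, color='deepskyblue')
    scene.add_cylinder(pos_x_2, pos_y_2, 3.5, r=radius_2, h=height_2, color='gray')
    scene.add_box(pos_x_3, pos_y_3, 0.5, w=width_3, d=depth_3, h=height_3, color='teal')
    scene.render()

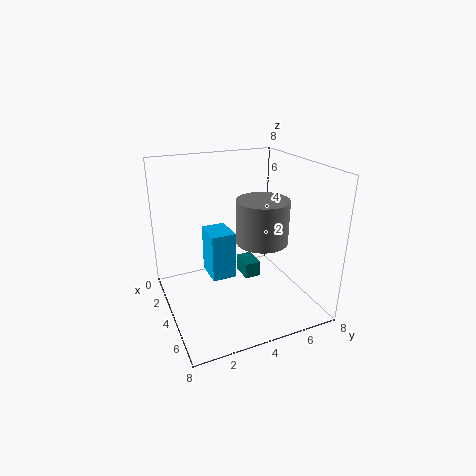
pos_x_1 = 0.5, pos_y_1 = 3, pos_z_1 = 0.5, depth_1 = 1.5, height_1 = 3, pos_x_2 = 4, pos_y_2 = 5.5, radius_2 = 1.5, height_2 = 2.5, pos_x_3 = 1.5, pos_y_3 = 5, width_3 = 1.5, depth_3 = 1, height_3 = 1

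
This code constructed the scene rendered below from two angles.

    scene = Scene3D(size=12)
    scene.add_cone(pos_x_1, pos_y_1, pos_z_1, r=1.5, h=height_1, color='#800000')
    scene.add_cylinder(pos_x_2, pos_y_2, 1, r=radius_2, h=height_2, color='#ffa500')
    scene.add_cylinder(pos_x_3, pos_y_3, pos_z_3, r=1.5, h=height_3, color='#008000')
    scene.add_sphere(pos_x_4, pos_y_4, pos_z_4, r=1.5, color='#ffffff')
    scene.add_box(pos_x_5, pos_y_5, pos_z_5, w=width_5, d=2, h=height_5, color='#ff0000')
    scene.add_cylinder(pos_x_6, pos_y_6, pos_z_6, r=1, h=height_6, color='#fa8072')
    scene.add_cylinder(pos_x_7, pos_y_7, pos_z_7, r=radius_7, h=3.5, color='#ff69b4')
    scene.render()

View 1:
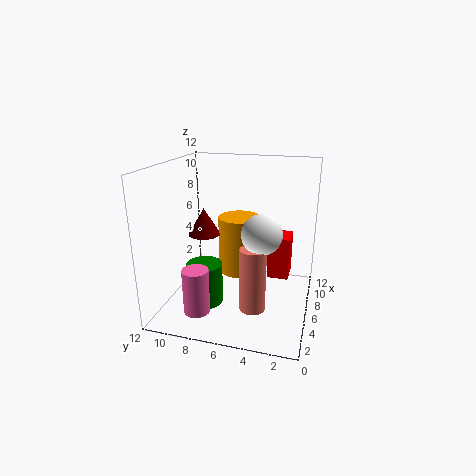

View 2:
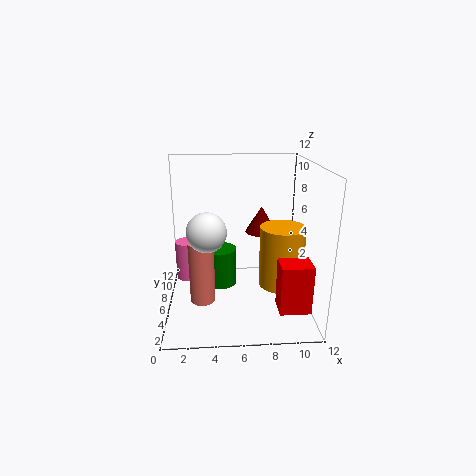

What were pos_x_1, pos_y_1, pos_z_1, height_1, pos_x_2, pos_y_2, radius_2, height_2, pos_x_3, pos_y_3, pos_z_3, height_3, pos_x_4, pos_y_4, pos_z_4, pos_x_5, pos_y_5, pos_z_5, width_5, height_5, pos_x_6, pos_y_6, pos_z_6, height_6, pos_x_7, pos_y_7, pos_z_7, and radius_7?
pos_x_1 = 8.5; pos_y_1 = 10; pos_z_1 = 5; height_1 = 2.5; pos_x_2 = 10; pos_y_2 = 7; radius_2 = 2; height_2 = 5.5; pos_x_3 = 4.5; pos_y_3 = 8.5; pos_z_3 = 0.5; height_3 = 3.5; pos_x_4 = 3.5; pos_y_4 = 3.5; pos_z_4 = 7.5; pos_x_5 = 9; pos_y_5 = 2; pos_z_5 = 1; width_5 = 2.5; height_5 = 4; pos_x_6 = 3; pos_y_6 = 4; pos_z_6 = 1.5; height_6 = 5; pos_x_7 = 1.5; pos_y_7 = 8; pos_z_7 = 1.5; radius_7 = 1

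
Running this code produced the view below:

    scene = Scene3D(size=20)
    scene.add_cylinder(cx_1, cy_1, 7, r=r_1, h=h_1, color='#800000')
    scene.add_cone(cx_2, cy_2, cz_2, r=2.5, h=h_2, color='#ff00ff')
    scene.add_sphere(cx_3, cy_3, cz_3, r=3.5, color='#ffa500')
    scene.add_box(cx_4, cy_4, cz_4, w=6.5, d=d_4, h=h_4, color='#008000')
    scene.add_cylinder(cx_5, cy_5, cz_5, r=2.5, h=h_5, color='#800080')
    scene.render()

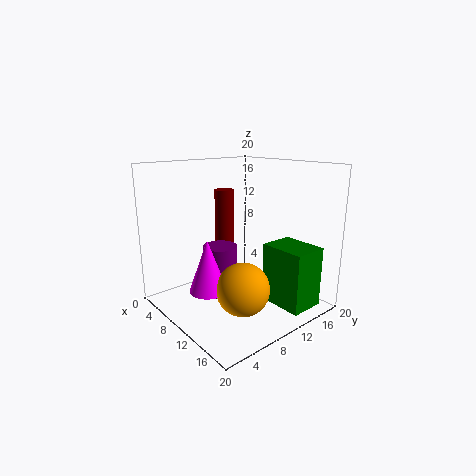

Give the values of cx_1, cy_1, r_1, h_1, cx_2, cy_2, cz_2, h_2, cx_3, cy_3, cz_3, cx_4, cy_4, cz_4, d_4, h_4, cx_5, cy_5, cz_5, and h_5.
cx_1 = 3
cy_1 = 13
r_1 = 1.5
h_1 = 8.5
cx_2 = 10.5
cy_2 = 4.5
cz_2 = 4
h_2 = 7
cx_3 = 14
cy_3 = 7.5
cz_3 = 4.5
cx_4 = 12
cy_4 = 13
cz_4 = 0.5
d_4 = 5
h_4 = 8.5
cx_5 = 6.5
cy_5 = 9.5
cz_5 = 0.5
h_5 = 7.5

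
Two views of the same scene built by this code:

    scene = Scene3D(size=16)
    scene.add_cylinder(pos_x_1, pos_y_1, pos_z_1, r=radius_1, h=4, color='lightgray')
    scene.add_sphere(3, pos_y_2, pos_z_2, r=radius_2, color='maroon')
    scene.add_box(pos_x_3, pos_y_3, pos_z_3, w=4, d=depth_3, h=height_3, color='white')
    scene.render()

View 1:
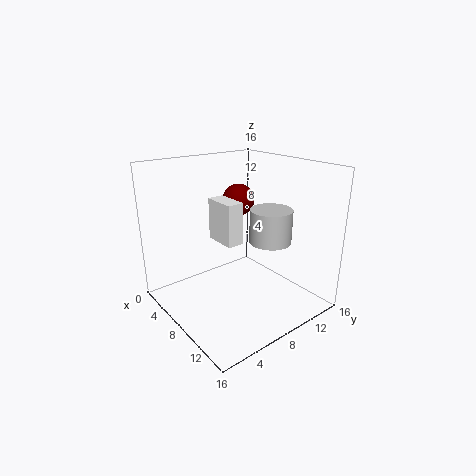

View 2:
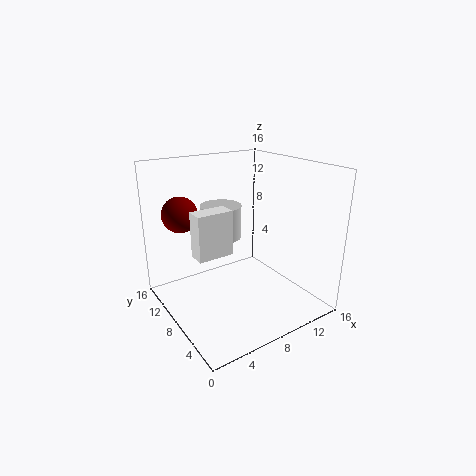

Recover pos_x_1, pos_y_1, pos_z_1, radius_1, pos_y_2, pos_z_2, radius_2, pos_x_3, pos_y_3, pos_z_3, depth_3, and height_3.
pos_x_1 = 8.5; pos_y_1 = 12.5; pos_z_1 = 6.5; radius_1 = 2.5; pos_y_2 = 12; pos_z_2 = 10.5; radius_2 = 2; pos_x_3 = 3; pos_y_3 = 7.5; pos_z_3 = 6.5; depth_3 = 2; height_3 = 5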